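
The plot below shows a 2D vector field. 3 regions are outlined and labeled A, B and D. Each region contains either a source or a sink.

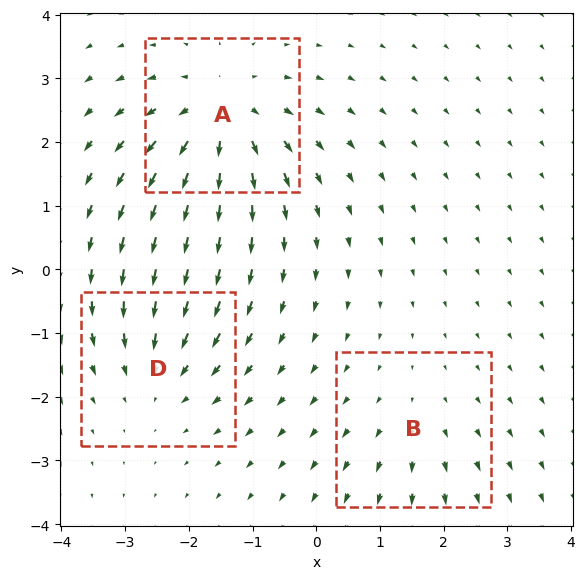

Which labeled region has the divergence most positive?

A

Divergence at each region's feature centre — A: about +4, B: about +2, D: about -3. Region A is most positive.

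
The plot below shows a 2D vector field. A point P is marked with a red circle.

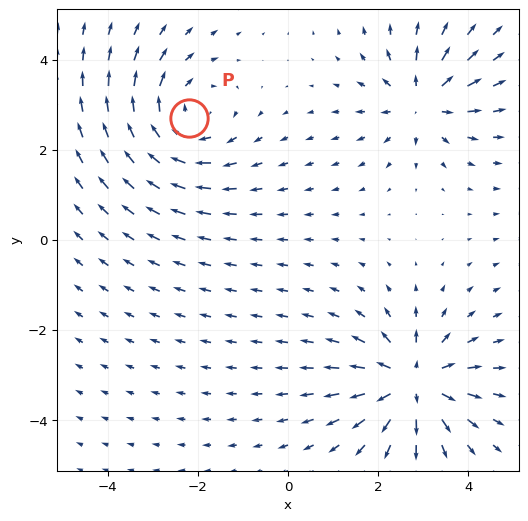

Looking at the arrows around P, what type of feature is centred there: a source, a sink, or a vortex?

vortex

At P (-2.2, 2.7) the arrows circulate clockwise. Divergence ≈0, curl about -4 — near-zero divergence with nonzero curl is a vortex.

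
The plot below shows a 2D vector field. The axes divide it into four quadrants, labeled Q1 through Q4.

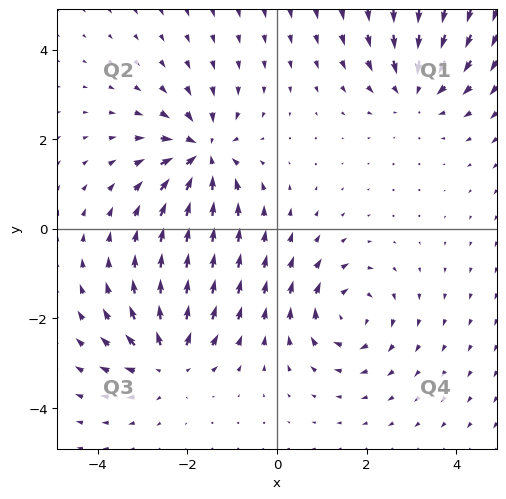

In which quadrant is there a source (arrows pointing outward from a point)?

Q3

The source sits at approximately (-2.4, -3.0), which lies in quadrant Q3. The divergence there is about +4, positive as expected for a source.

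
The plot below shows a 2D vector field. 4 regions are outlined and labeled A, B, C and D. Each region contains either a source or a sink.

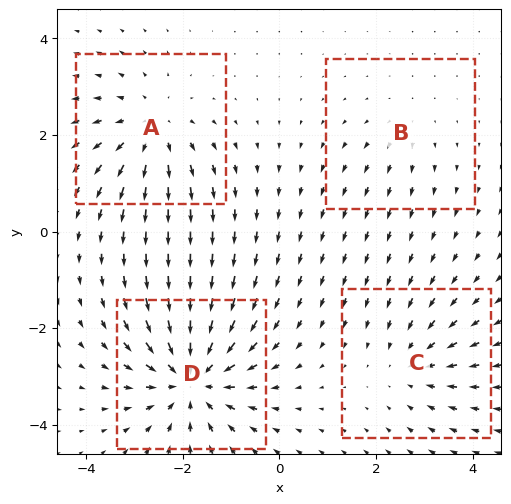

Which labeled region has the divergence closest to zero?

B

Divergence at each region's feature centre — A: about +5, B: about +2, C: about -3, D: about -7. Region B is closest to zero.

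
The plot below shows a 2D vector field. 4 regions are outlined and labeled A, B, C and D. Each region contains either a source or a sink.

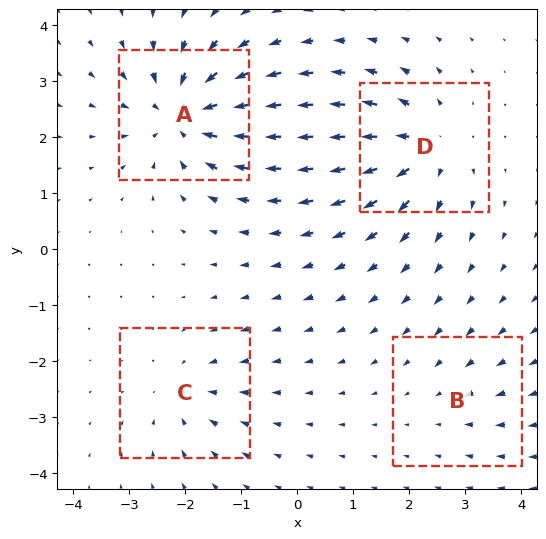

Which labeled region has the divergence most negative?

Divergence at each region's feature centre — A: about -7, B: about -2, C: about -4, D: about +6. Region A is most negative.

A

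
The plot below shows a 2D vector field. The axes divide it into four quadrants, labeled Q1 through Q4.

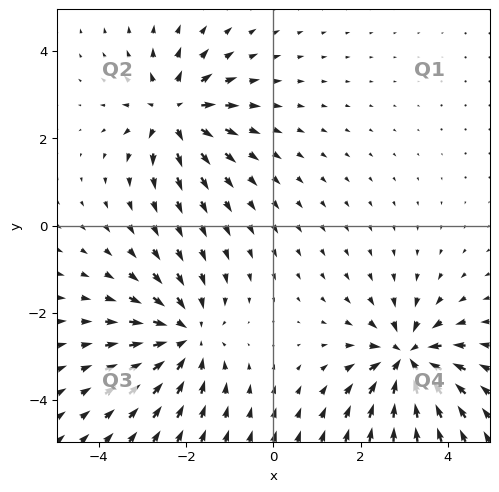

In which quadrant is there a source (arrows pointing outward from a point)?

The source sits at approximately (-2.3, 2.6), which lies in quadrant Q2. The divergence there is about +5, positive as expected for a source.

Q2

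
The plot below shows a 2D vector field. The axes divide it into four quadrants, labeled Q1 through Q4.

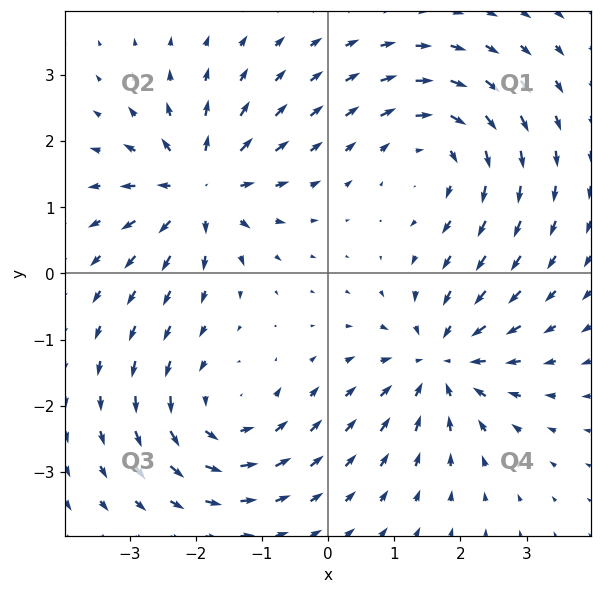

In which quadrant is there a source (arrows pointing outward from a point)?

The source sits at approximately (-1.9, 1.3), which lies in quadrant Q2. The divergence there is about +5, positive as expected for a source.

Q2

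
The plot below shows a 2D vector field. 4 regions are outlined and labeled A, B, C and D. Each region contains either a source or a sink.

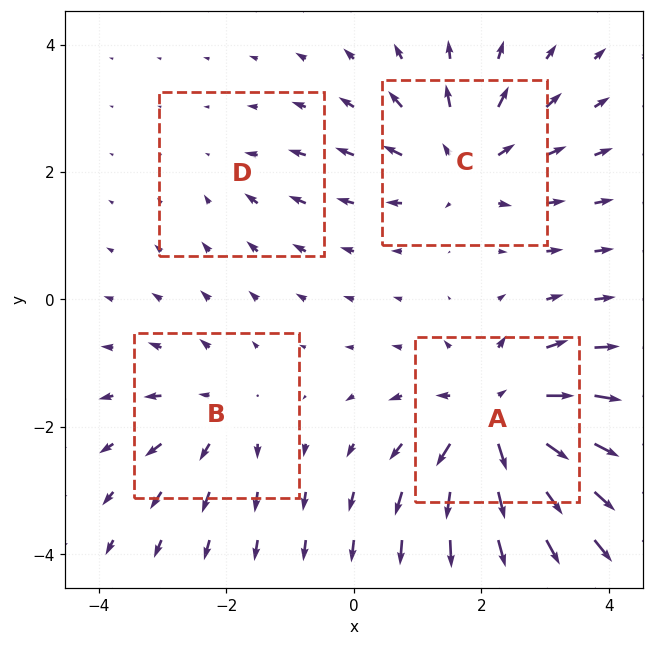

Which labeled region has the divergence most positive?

A

Divergence at each region's feature centre — A: about +8, B: about +4, C: about +5, D: about -2. Region A is most positive.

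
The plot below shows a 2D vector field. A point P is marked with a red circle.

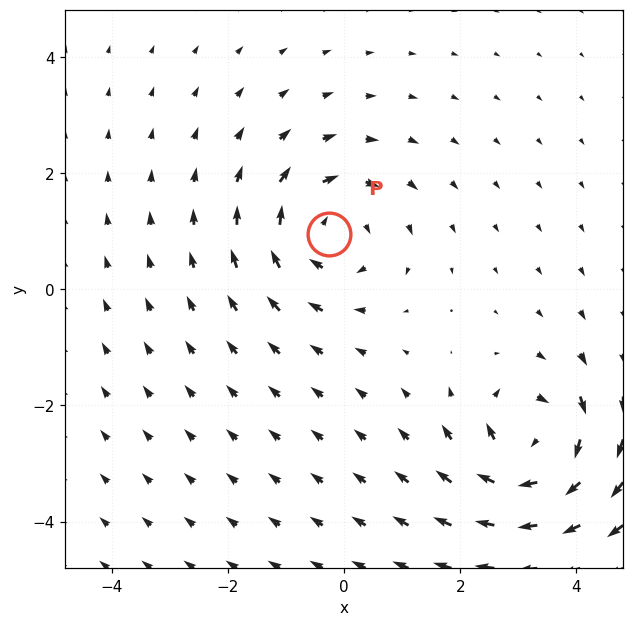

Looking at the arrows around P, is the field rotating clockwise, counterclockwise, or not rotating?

Near P at (-0.3, 1.0) the arrows circulate clockwise. The curl (z-component) there is about -4; negative curl means clockwise rotation.

clockwise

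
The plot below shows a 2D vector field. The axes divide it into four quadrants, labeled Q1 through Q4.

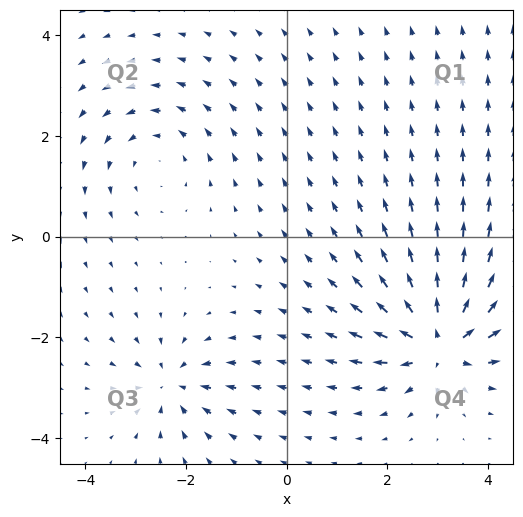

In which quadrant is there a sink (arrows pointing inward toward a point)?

Q3

The sink sits at approximately (-2.3, -2.9), which lies in quadrant Q3. The divergence there is about -4, negative as expected for a sink.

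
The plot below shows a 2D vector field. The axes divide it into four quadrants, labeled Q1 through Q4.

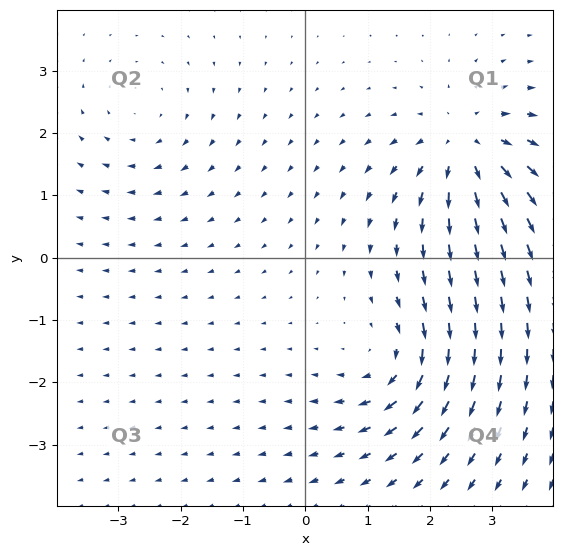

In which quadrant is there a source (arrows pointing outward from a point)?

The source sits at approximately (2.6, 1.8), which lies in quadrant Q1. The divergence there is about +5, positive as expected for a source.

Q1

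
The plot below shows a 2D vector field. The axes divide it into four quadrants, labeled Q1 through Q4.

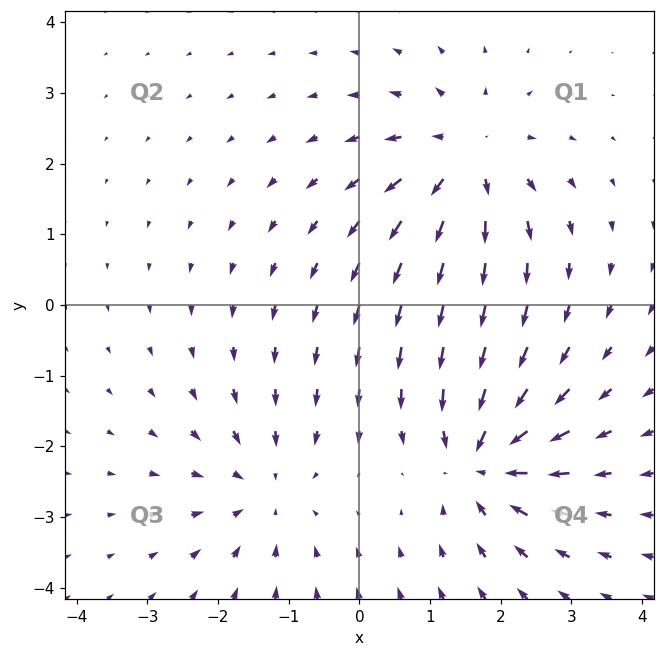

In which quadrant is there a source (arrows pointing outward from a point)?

Q1

The source sits at approximately (1.5, 2.1), which lies in quadrant Q1. The divergence there is about +5, positive as expected for a source.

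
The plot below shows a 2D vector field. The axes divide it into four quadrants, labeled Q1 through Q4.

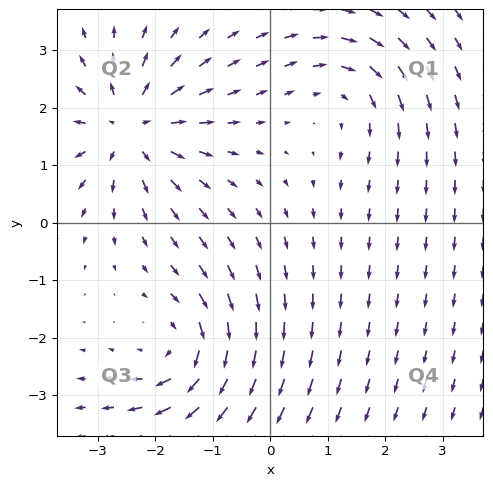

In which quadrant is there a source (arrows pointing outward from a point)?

The source sits at approximately (-2.5, 1.7), which lies in quadrant Q2. The divergence there is about +5, positive as expected for a source.

Q2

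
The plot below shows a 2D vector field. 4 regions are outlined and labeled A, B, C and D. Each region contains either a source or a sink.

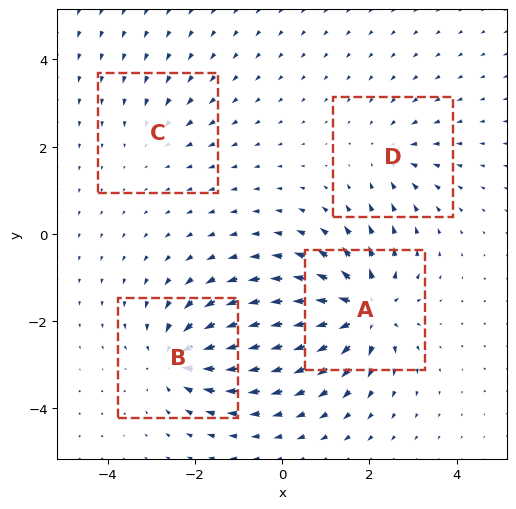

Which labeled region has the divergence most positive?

A

Divergence at each region's feature centre — A: about +8, B: about -6, C: about -2, D: about -3. Region A is most positive.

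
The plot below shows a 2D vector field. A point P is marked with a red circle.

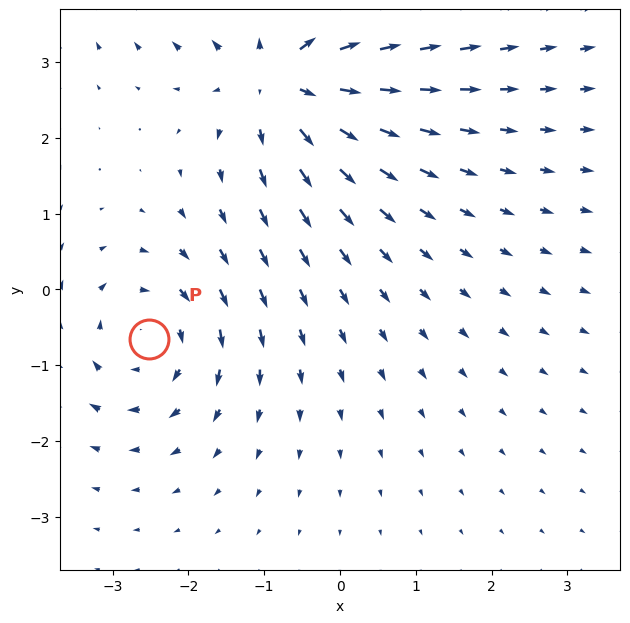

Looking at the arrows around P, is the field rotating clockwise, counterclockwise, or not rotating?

Near P at (-2.5, -0.7) the arrows circulate clockwise. The curl (z-component) there is about -3; negative curl means clockwise rotation.

clockwise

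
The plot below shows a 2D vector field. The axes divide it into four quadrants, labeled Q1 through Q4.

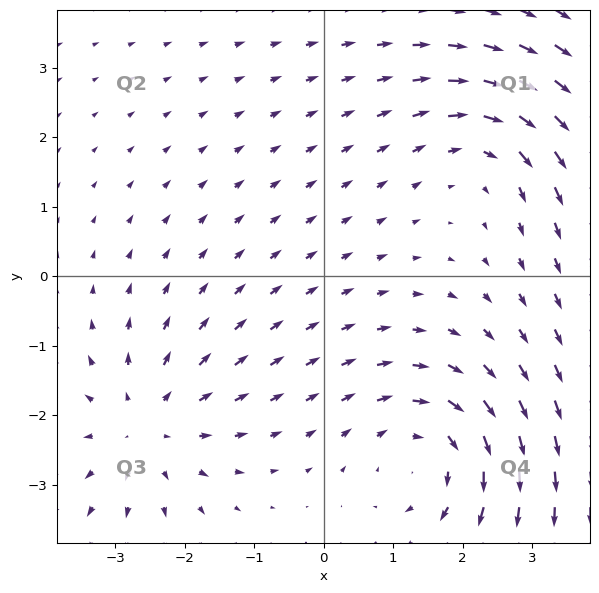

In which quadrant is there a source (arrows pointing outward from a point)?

The source sits at approximately (-2.6, -2.2), which lies in quadrant Q3. The divergence there is about +3, positive as expected for a source.

Q3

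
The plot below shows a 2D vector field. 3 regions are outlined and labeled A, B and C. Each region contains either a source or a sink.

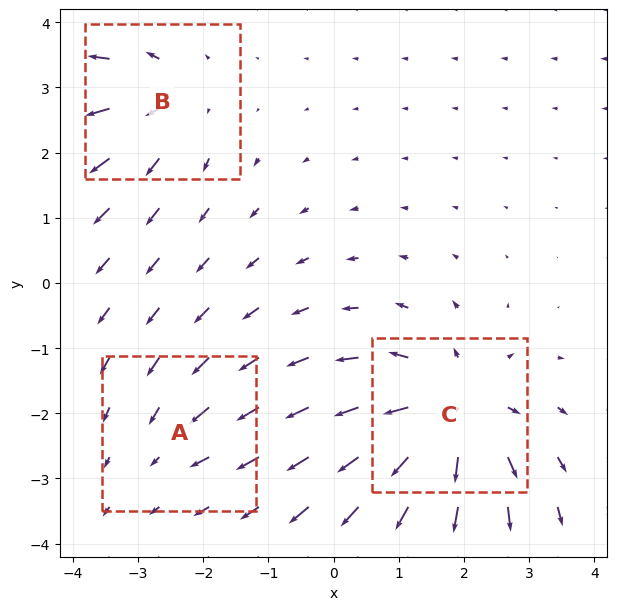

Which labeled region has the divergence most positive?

Divergence at each region's feature centre — A: about -2, B: about +3, C: about +5. Region C is most positive.

C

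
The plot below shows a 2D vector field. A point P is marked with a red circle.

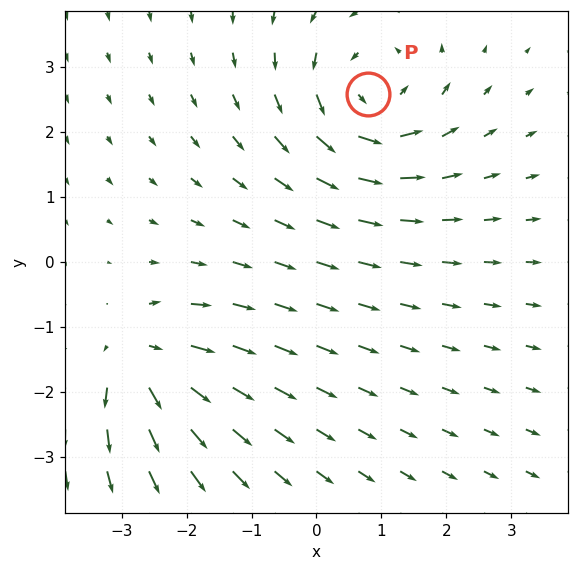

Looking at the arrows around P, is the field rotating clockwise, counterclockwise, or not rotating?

counterclockwise

Near P at (0.8, 2.6) the arrows circulate counterclockwise. The curl (z-component) there is about +4; positive curl means counterclockwise rotation.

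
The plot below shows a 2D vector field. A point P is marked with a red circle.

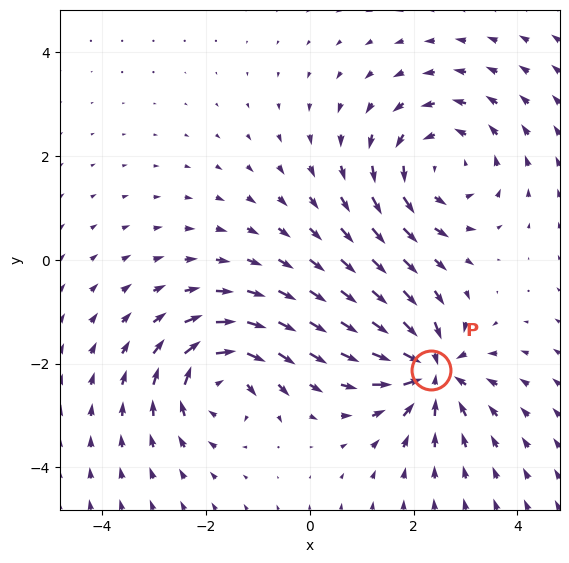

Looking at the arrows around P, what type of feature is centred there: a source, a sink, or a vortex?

At P (2.3, -2.1) the arrows converge inward. Divergence about -6, curl ≈0 — negative divergence with near-zero curl is a sink.

sink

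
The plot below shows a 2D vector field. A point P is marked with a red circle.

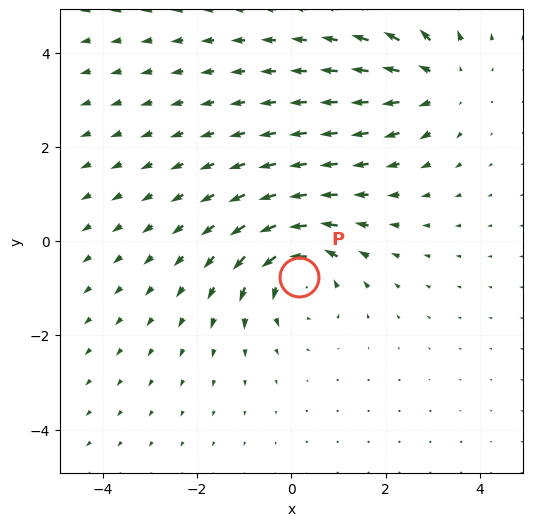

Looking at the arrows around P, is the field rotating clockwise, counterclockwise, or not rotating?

Near P at (0.2, -0.8) the arrows circulate counterclockwise. The curl (z-component) there is about +5; positive curl means counterclockwise rotation.

counterclockwise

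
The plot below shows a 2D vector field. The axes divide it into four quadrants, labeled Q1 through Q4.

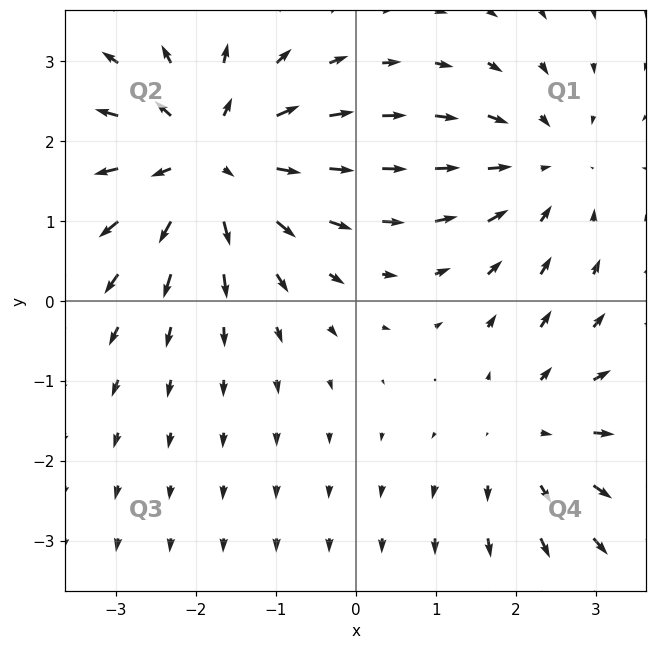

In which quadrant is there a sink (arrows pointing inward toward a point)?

The sink sits at approximately (2.3, 1.7), which lies in quadrant Q1. The divergence there is about -3, negative as expected for a sink.

Q1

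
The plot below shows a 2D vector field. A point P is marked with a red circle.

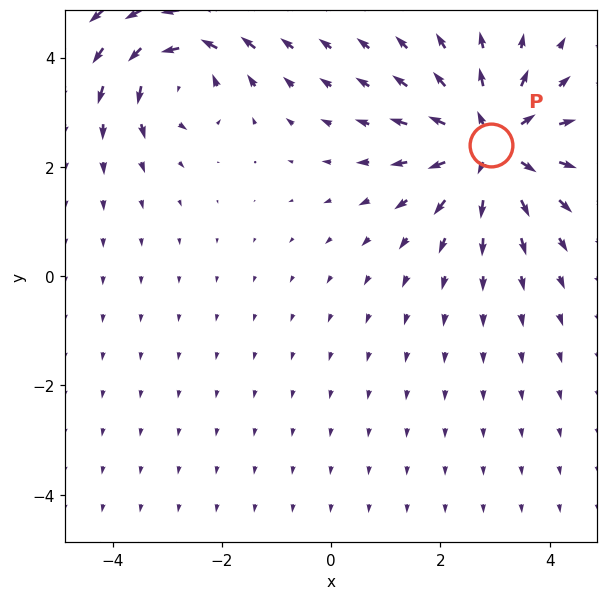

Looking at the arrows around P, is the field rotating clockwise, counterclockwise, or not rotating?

Near P at (2.9, 2.4) the arrows show no circulation. The curl there is ≈0.

not rotating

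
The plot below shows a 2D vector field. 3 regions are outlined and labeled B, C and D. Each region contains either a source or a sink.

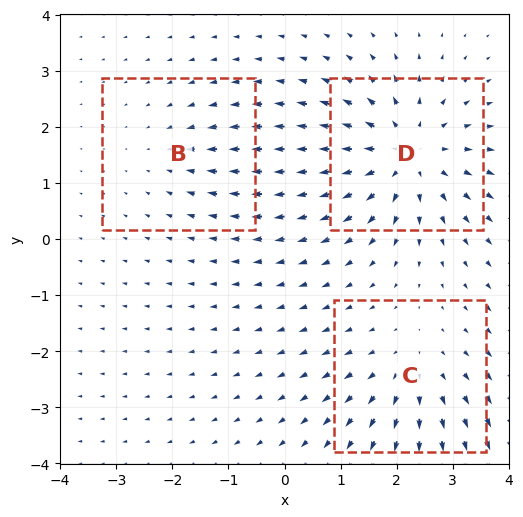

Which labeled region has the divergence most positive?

Divergence at each region's feature centre — B: about -2, C: about +3, D: about +5. Region D is most positive.

D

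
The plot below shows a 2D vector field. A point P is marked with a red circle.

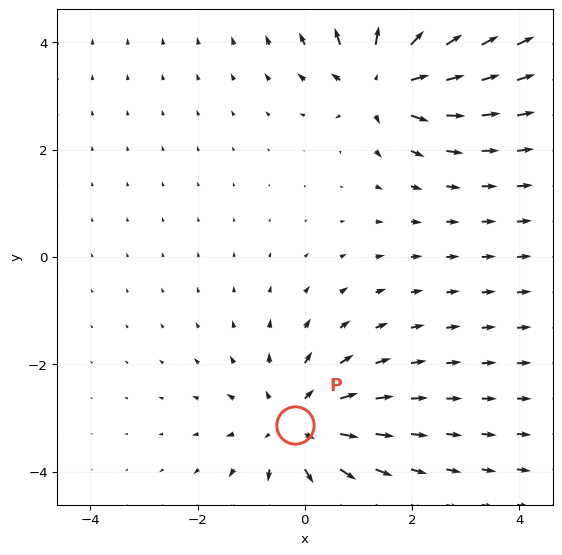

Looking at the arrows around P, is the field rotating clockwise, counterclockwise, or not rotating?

Near P at (-0.2, -3.1) the arrows show no circulation. The curl there is ≈0.

not rotating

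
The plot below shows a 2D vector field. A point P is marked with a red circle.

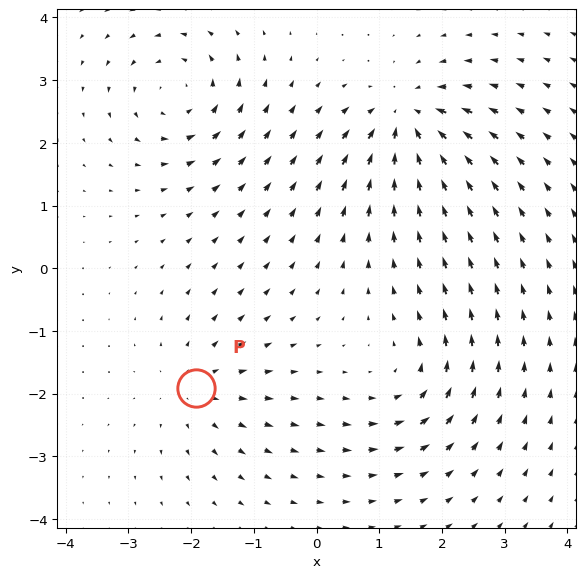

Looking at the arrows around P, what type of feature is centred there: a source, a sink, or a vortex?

source

At P (-1.9, -1.9) the arrows spread outward. Divergence about +4, curl ≈0 — positive divergence with near-zero curl is a source.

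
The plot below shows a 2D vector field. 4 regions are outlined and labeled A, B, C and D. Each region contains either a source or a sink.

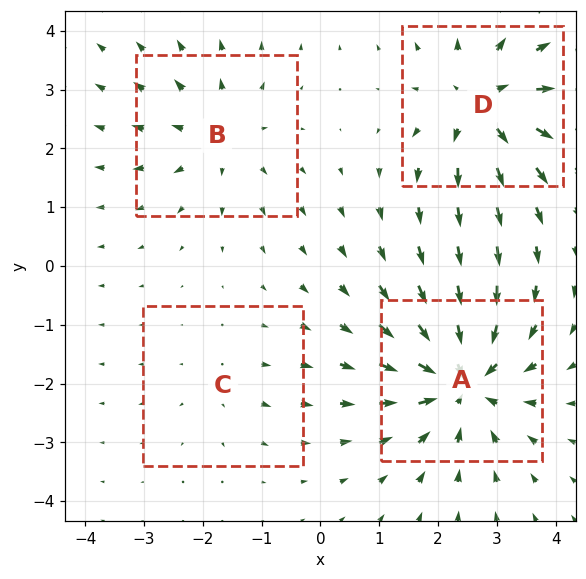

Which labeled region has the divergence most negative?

A

Divergence at each region's feature centre — A: about -7, B: about +4, C: about +2, D: about +6. Region A is most negative.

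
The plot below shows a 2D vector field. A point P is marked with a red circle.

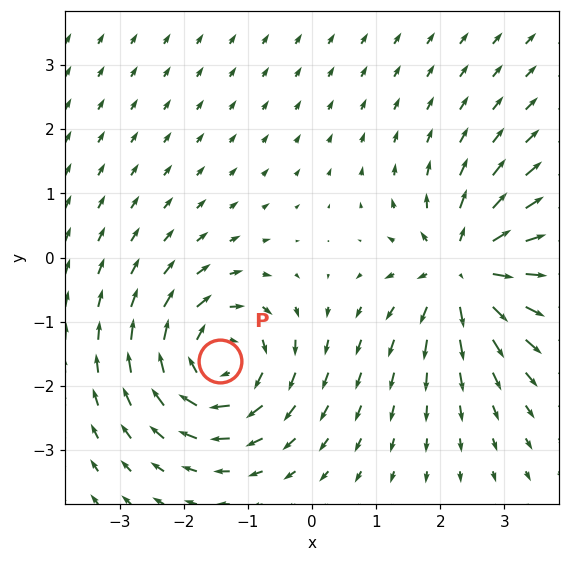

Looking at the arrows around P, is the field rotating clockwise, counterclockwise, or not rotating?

clockwise

Near P at (-1.4, -1.6) the arrows circulate clockwise. The curl (z-component) there is about -6; negative curl means clockwise rotation.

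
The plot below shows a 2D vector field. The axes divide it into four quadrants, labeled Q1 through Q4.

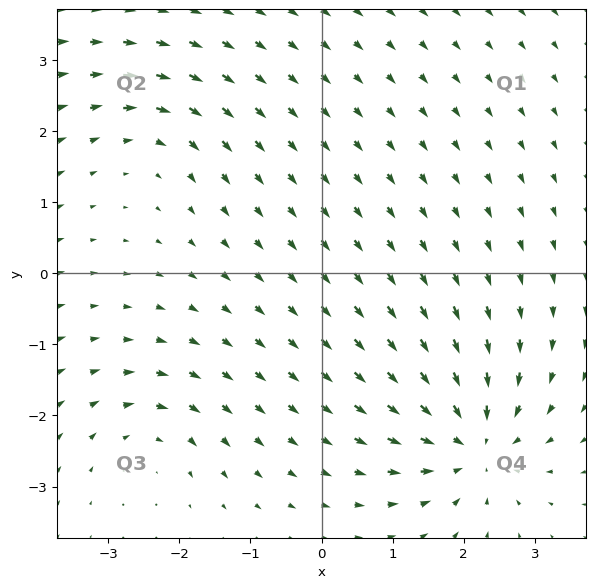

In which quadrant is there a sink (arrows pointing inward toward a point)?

Q4

The sink sits at approximately (2.1, -2.4), which lies in quadrant Q4. The divergence there is about -6, negative as expected for a sink.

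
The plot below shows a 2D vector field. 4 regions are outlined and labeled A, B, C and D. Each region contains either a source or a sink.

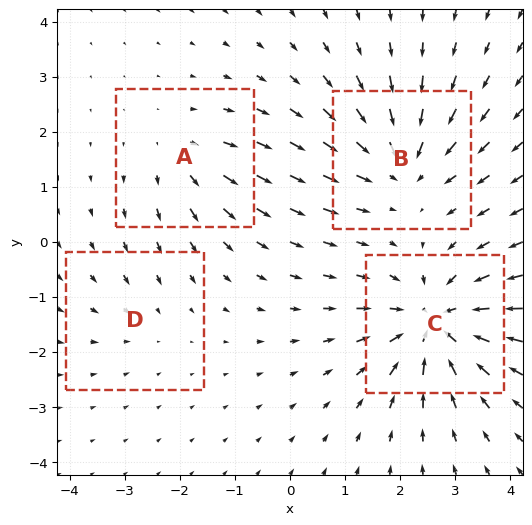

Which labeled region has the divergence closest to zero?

Divergence at each region's feature centre — A: about +3, B: about -5, C: about -7, D: about -2. Region D is closest to zero.

D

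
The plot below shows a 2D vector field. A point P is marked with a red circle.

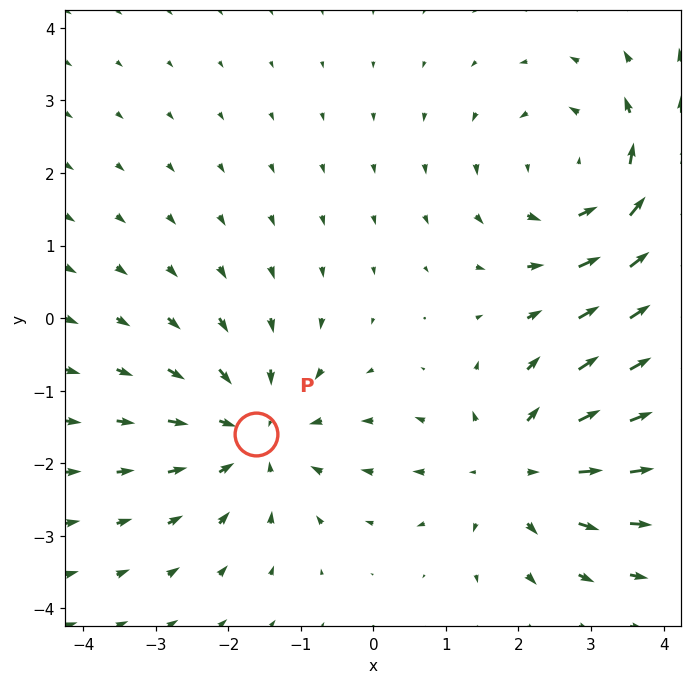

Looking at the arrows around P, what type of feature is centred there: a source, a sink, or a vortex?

sink

At P (-1.6, -1.6) the arrows converge inward. Divergence about -3, curl ≈0 — negative divergence with near-zero curl is a sink.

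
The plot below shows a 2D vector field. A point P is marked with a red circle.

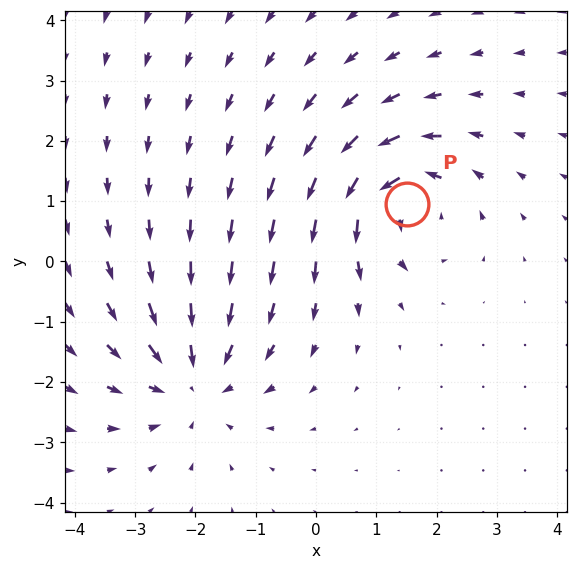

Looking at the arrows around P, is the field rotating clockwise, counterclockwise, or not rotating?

counterclockwise

Near P at (1.5, 1.0) the arrows circulate counterclockwise. The curl (z-component) there is about +6; positive curl means counterclockwise rotation.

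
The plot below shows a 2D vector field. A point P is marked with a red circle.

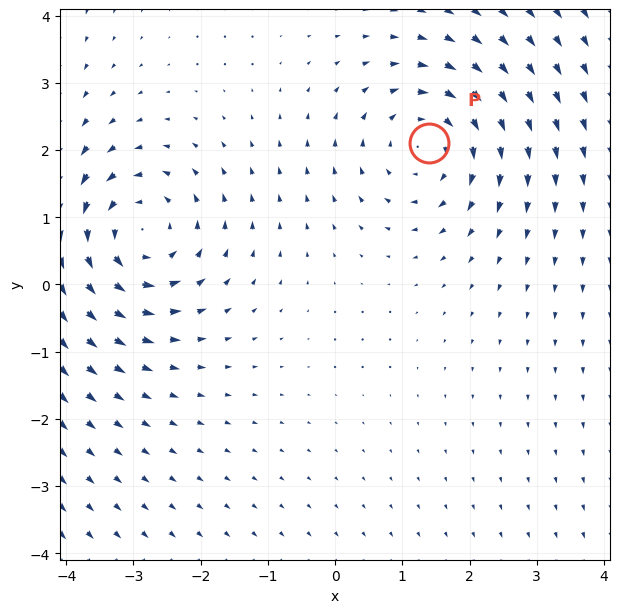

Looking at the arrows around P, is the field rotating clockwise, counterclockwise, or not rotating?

clockwise

Near P at (1.4, 2.1) the arrows circulate clockwise. The curl (z-component) there is about -3; negative curl means clockwise rotation.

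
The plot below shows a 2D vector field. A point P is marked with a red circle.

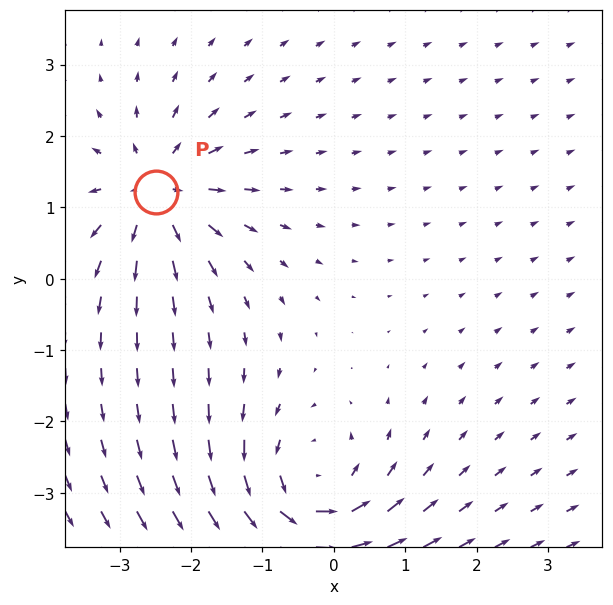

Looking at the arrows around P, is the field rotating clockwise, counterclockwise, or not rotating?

Near P at (-2.5, 1.2) the arrows show no circulation. The curl there is ≈0.

not rotating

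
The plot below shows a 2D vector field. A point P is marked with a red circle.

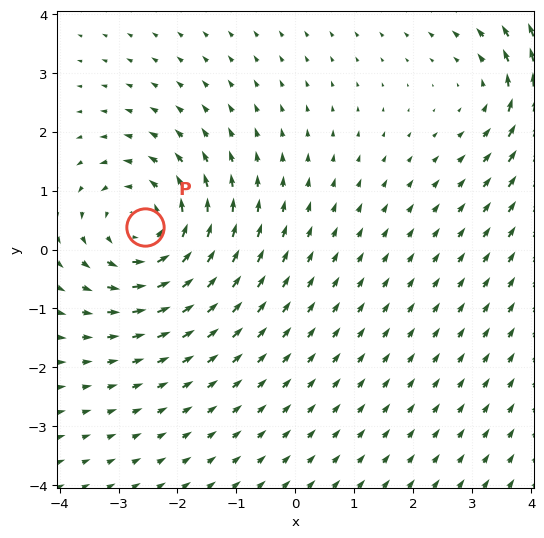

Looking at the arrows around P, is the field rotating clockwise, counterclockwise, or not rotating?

Near P at (-2.5, 0.4) the arrows circulate counterclockwise. The curl (z-component) there is about +4; positive curl means counterclockwise rotation.

counterclockwise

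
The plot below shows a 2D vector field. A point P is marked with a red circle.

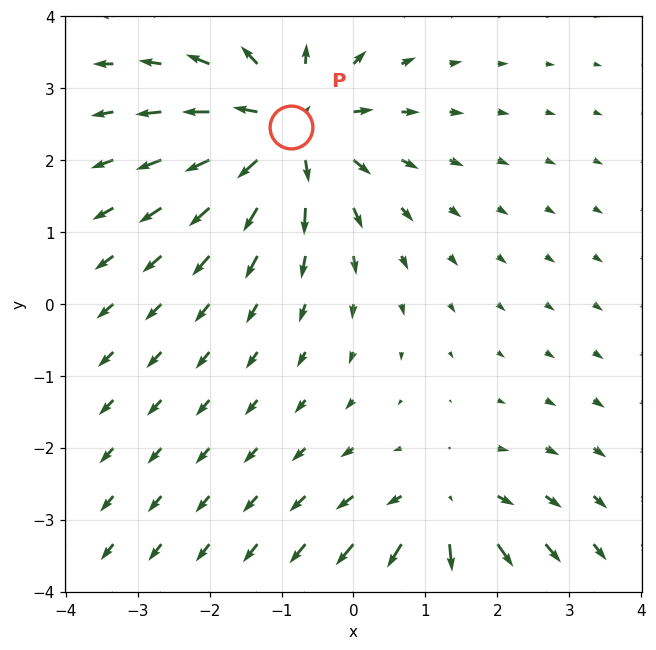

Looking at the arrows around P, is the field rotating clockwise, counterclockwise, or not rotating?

Near P at (-0.9, 2.5) the arrows show no circulation. The curl there is ≈0.

not rotating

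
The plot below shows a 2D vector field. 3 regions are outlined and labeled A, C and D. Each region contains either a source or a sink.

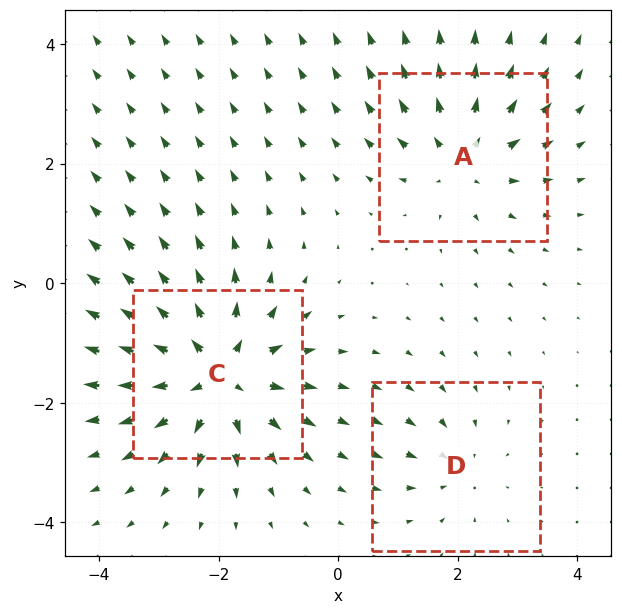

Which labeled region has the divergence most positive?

C

Divergence at each region's feature centre — A: about +4, C: about +5, D: about -2. Region C is most positive.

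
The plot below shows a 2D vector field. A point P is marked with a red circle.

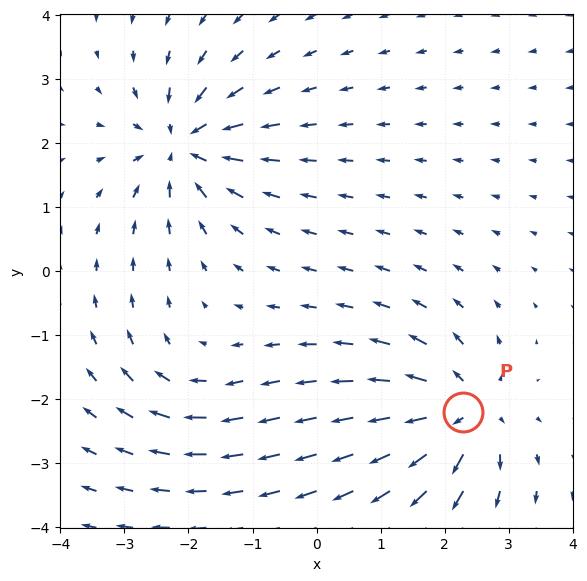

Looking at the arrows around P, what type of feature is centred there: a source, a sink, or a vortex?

source

At P (2.3, -2.2) the arrows spread outward. Divergence about +6, curl ≈0 — positive divergence with near-zero curl is a source.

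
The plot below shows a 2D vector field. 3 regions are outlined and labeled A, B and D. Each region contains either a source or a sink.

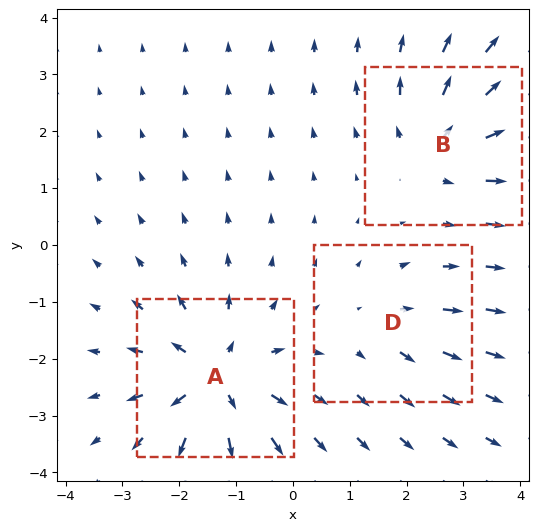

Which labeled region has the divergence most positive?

A

Divergence at each region's feature centre — A: about +5, B: about +4, D: about +2. Region A is most positive.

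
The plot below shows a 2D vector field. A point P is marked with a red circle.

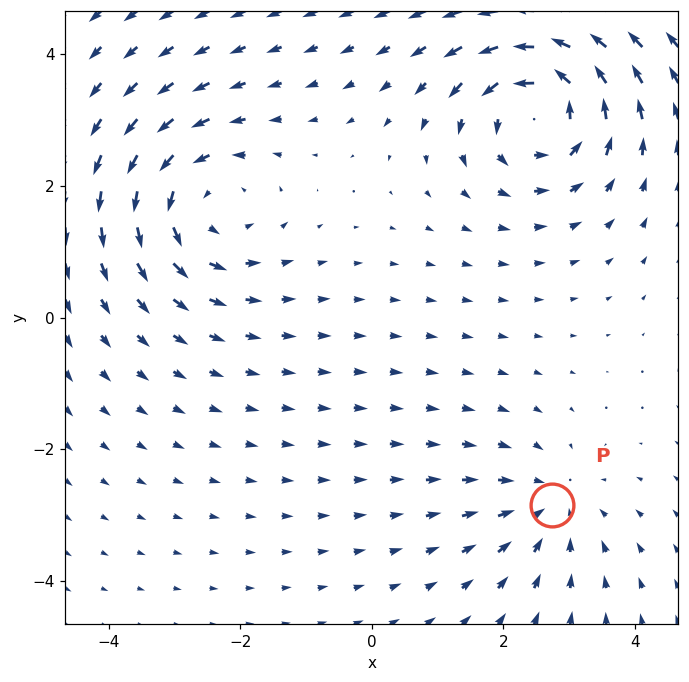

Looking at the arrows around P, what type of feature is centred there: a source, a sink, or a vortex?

sink

At P (2.7, -2.9) the arrows converge inward. Divergence about -3, curl ≈0 — negative divergence with near-zero curl is a sink.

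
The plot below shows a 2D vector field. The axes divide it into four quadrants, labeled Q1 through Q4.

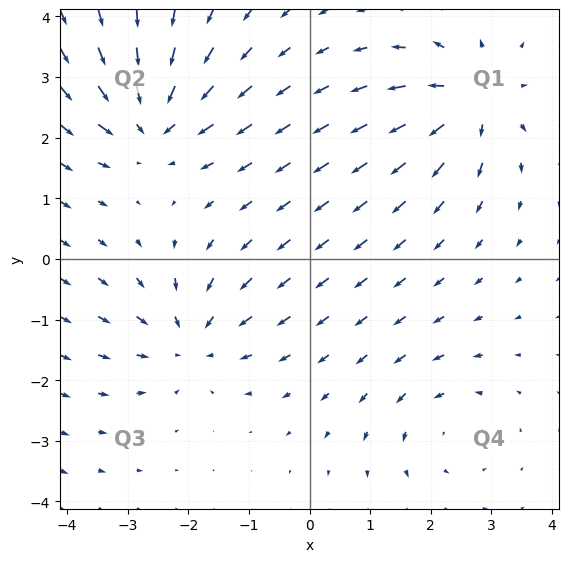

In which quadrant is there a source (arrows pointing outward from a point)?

Q1

The source sits at approximately (2.7, 2.6), which lies in quadrant Q1. The divergence there is about +6, positive as expected for a source.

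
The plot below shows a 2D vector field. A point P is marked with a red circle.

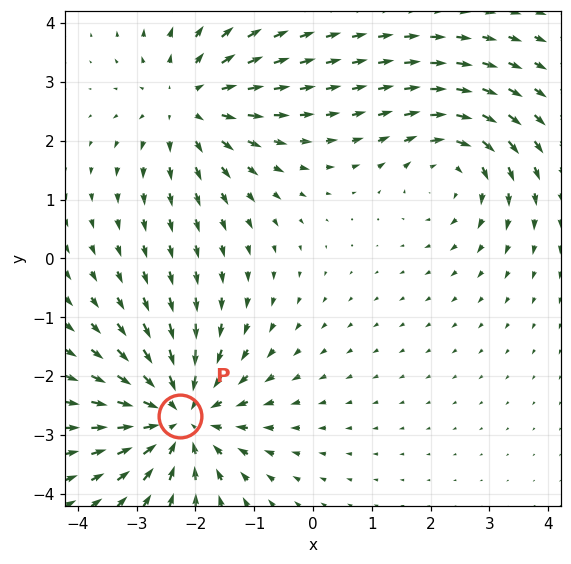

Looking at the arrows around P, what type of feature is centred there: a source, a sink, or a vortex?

At P (-2.3, -2.7) the arrows converge inward. Divergence about -5, curl ≈0 — negative divergence with near-zero curl is a sink.

sink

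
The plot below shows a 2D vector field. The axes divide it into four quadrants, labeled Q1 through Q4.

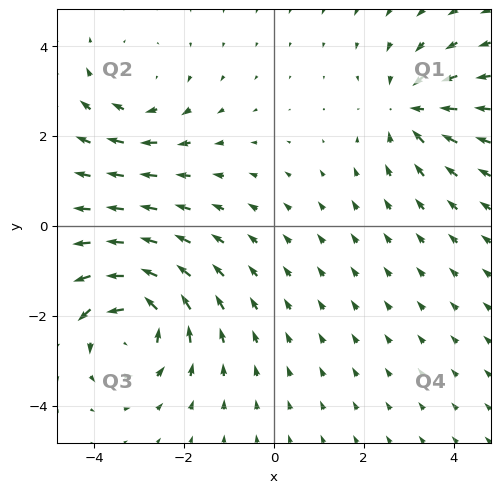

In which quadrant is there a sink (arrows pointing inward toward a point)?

Q1

The sink sits at approximately (3.1, 2.6), which lies in quadrant Q1. The divergence there is about -4, negative as expected for a sink.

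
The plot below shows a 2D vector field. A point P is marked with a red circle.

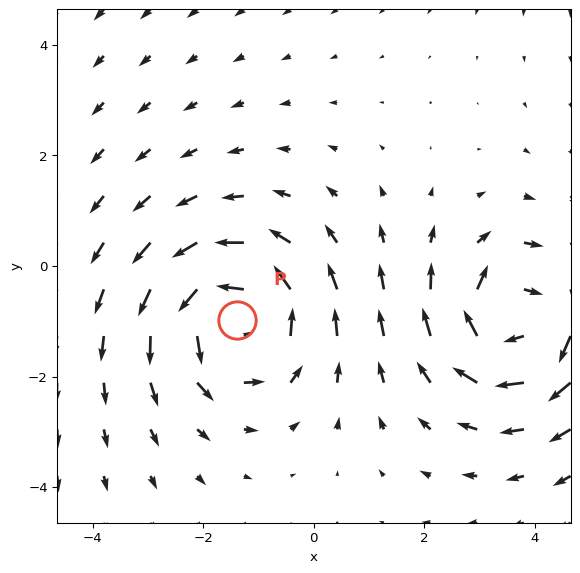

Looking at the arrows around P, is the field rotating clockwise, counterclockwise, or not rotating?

counterclockwise

Near P at (-1.4, -1.0) the arrows circulate counterclockwise. The curl (z-component) there is about +3; positive curl means counterclockwise rotation.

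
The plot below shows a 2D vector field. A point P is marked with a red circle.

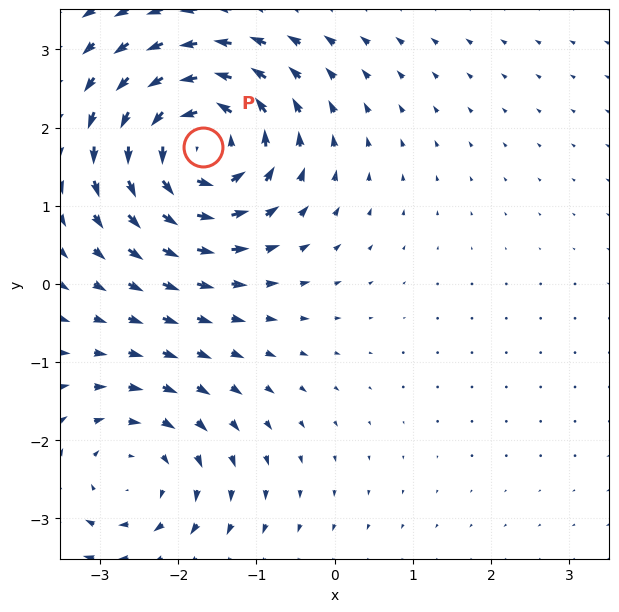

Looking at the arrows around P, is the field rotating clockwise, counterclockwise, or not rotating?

Near P at (-1.7, 1.8) the arrows circulate counterclockwise. The curl (z-component) there is about +6; positive curl means counterclockwise rotation.

counterclockwise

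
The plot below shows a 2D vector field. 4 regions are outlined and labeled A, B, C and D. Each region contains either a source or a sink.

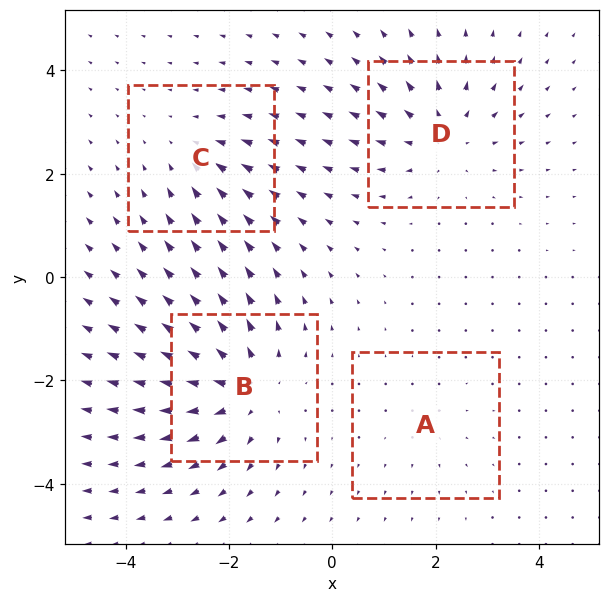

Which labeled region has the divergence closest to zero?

A

Divergence at each region's feature centre — A: about +2, B: about +6, C: about -3, D: about +5. Region A is closest to zero.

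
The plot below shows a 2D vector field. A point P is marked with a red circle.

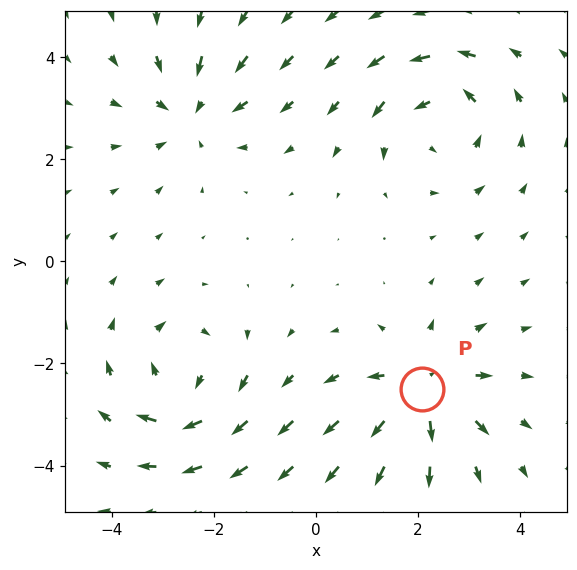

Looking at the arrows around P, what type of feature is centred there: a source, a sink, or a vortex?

At P (2.1, -2.5) the arrows spread outward. Divergence about +5, curl ≈0 — positive divergence with near-zero curl is a source.

source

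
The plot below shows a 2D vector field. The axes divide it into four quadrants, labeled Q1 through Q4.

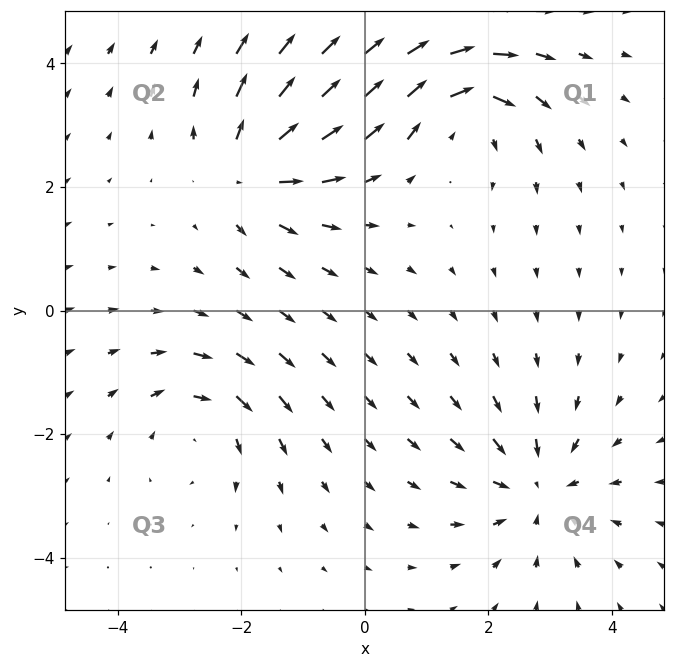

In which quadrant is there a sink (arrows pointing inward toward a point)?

Q4

The sink sits at approximately (2.8, -2.9), which lies in quadrant Q4. The divergence there is about -4, negative as expected for a sink.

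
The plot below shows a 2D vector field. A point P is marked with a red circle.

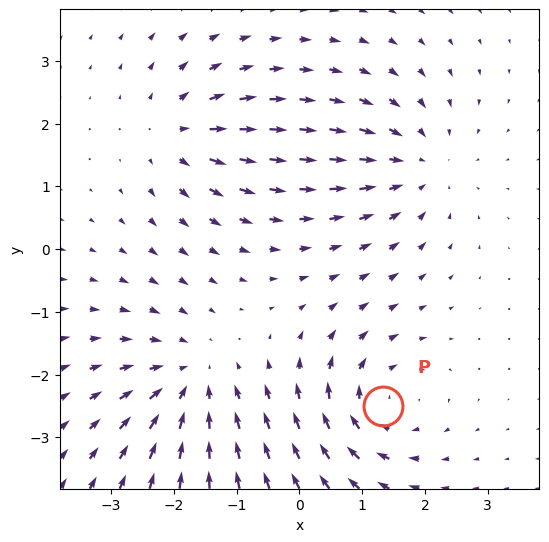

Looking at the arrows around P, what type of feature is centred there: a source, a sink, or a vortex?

vortex

At P (1.3, -2.5) the arrows circulate clockwise. Divergence ≈0, curl about -5 — near-zero divergence with nonzero curl is a vortex.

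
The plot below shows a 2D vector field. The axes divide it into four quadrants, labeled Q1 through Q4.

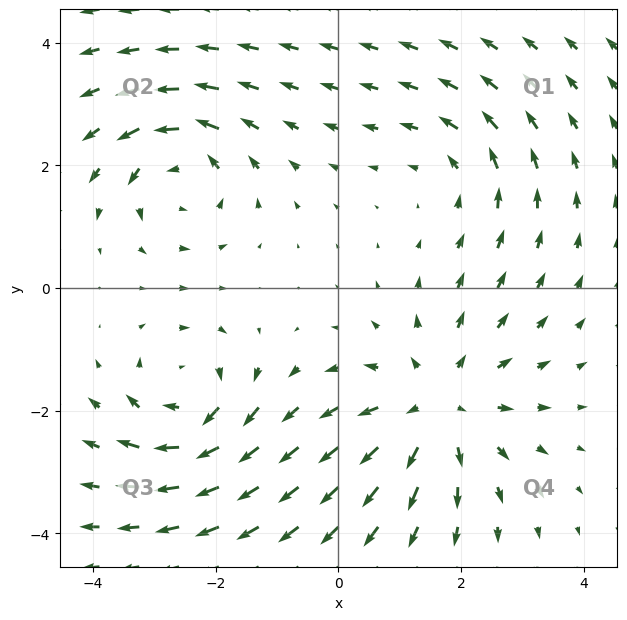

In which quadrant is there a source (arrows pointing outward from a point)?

The source sits at approximately (1.6, -1.9), which lies in quadrant Q4. The divergence there is about +3, positive as expected for a source.

Q4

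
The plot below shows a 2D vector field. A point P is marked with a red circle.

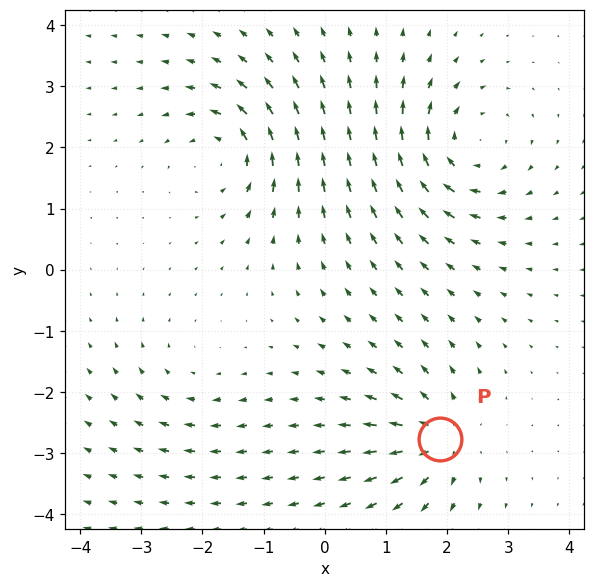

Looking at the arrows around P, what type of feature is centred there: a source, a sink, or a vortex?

source

At P (1.9, -2.8) the arrows spread outward. Divergence about +5, curl ≈0 — positive divergence with near-zero curl is a source.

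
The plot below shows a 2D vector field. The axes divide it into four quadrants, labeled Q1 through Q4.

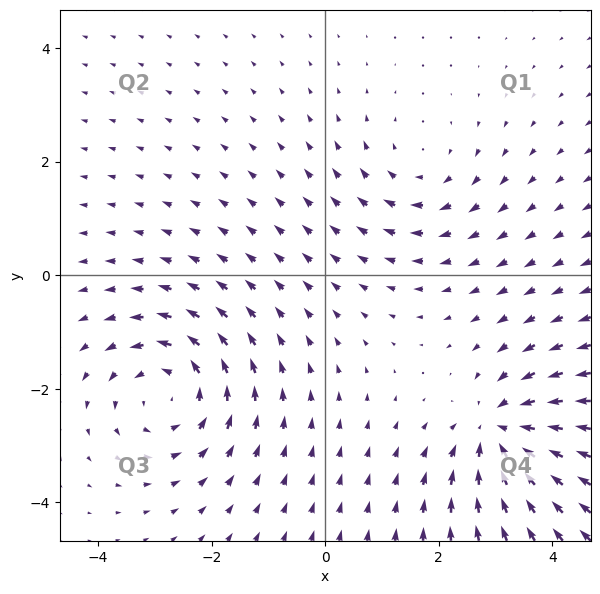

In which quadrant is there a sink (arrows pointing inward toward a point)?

Q4

The sink sits at approximately (3.1, -2.8), which lies in quadrant Q4. The divergence there is about -5, negative as expected for a sink.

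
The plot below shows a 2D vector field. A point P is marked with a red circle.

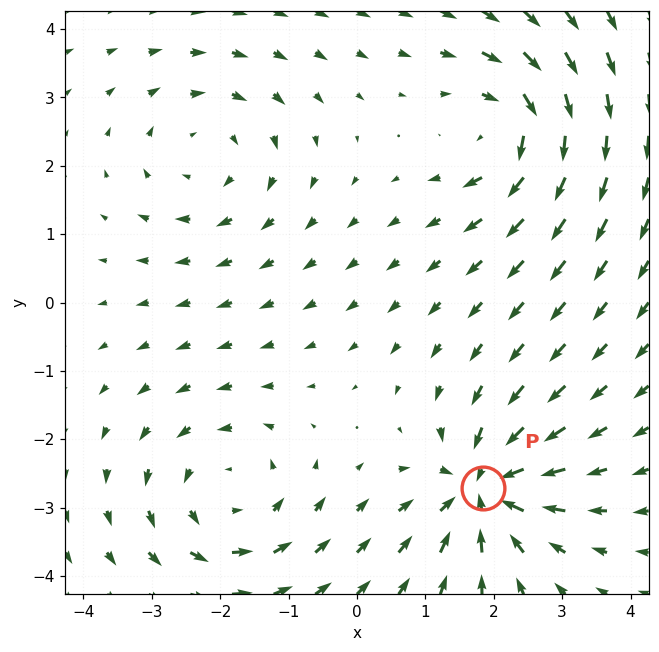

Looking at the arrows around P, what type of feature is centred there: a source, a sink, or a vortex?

sink

At P (1.8, -2.7) the arrows converge inward. Divergence about -7, curl ≈0 — negative divergence with near-zero curl is a sink.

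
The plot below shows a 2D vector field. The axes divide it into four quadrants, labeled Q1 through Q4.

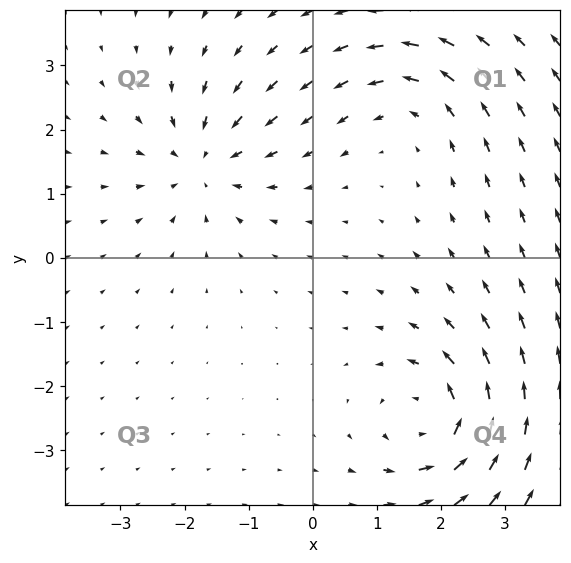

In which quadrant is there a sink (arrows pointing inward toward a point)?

The sink sits at approximately (-1.7, 1.5), which lies in quadrant Q2. The divergence there is about -4, negative as expected for a sink.

Q2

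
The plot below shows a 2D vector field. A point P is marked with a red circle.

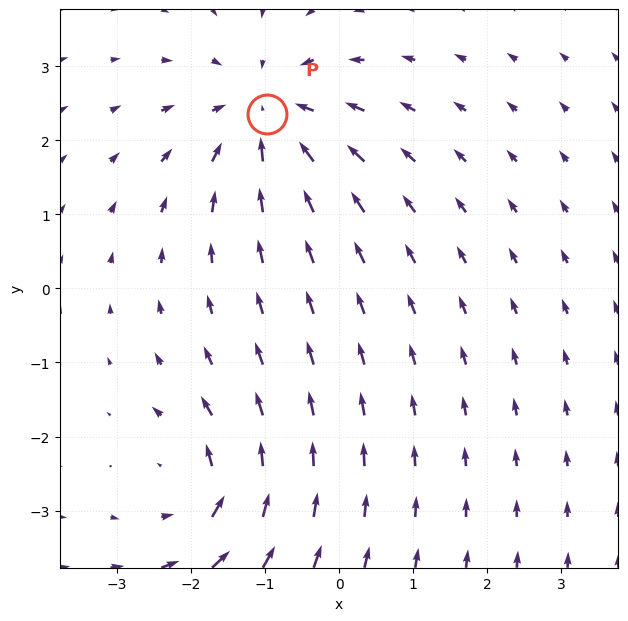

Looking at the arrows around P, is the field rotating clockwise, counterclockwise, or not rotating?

Near P at (-1.0, 2.4) the arrows show no circulation. The curl there is ≈0.

not rotating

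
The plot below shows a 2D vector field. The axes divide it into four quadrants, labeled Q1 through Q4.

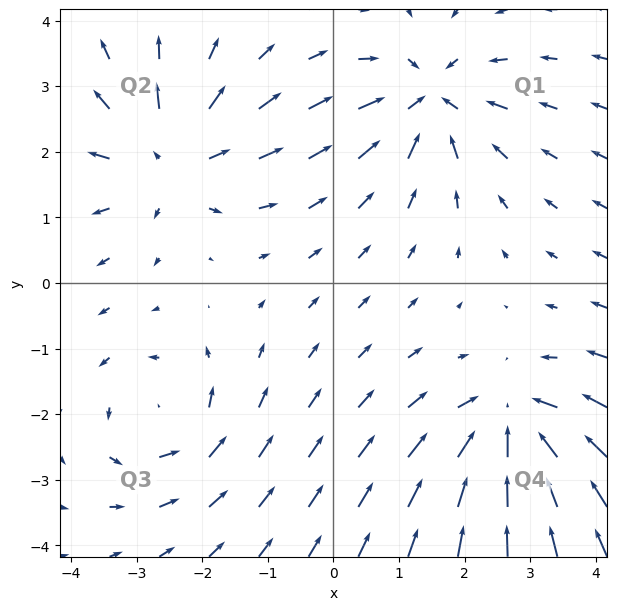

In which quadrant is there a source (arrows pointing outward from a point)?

The source sits at approximately (-2.5, 1.9), which lies in quadrant Q2. The divergence there is about +5, positive as expected for a source.

Q2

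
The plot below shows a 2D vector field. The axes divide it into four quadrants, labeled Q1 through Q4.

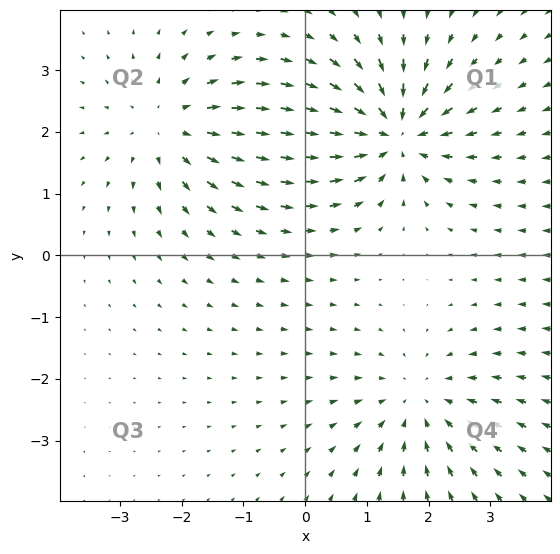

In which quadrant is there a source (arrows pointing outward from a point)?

Q2

The source sits at approximately (-2.2, 2.1), which lies in quadrant Q2. The divergence there is about +3, positive as expected for a source.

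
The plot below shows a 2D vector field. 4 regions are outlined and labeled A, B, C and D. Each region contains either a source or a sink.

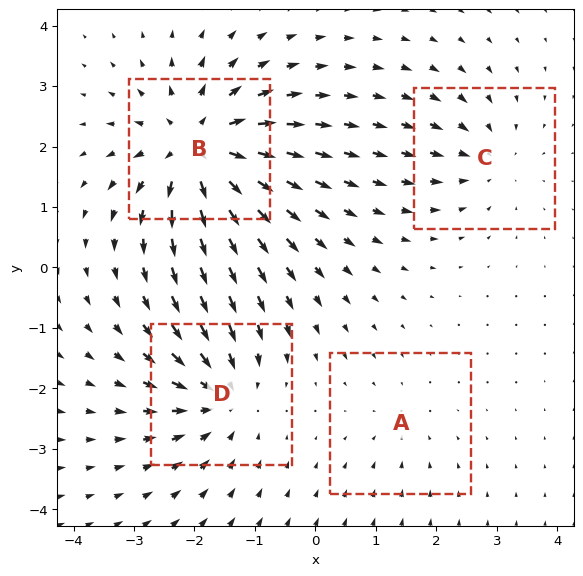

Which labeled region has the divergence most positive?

Divergence at each region's feature centre — A: about -2, B: about +7, C: about -3, D: about -5. Region B is most positive.

B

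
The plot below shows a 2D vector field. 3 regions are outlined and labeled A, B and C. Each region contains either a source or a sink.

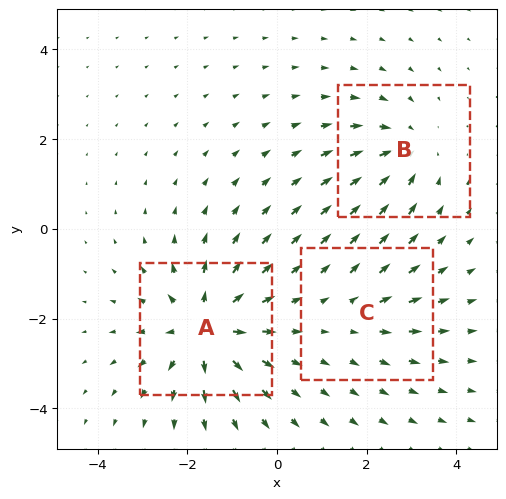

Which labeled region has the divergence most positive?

Divergence at each region's feature centre — A: about +5, B: about -3, C: about +2. Region A is most positive.

A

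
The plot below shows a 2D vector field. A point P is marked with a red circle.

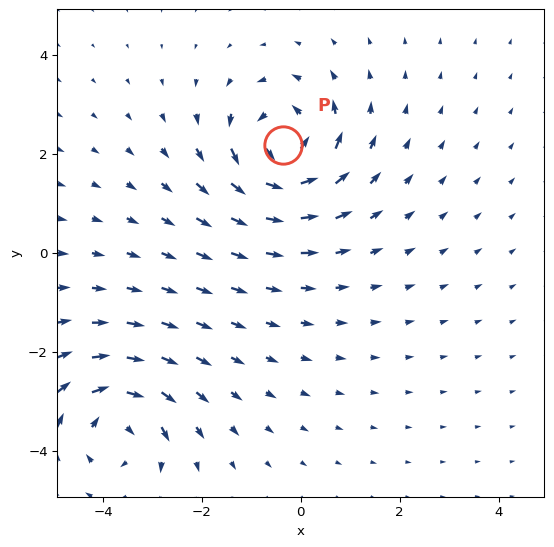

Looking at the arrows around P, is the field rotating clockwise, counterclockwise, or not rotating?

Near P at (-0.4, 2.2) the arrows circulate counterclockwise. The curl (z-component) there is about +5; positive curl means counterclockwise rotation.

counterclockwise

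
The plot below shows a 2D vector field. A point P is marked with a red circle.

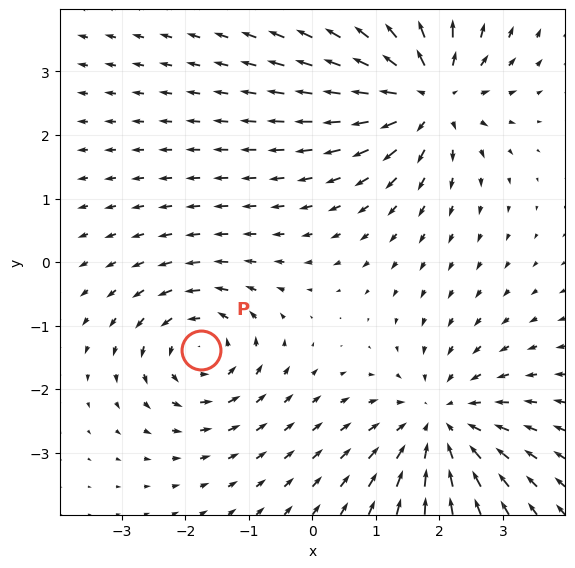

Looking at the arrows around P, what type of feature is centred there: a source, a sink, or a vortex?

At P (-1.8, -1.4) the arrows circulate counterclockwise. Divergence ≈0, curl about +4 — near-zero divergence with nonzero curl is a vortex.

vortex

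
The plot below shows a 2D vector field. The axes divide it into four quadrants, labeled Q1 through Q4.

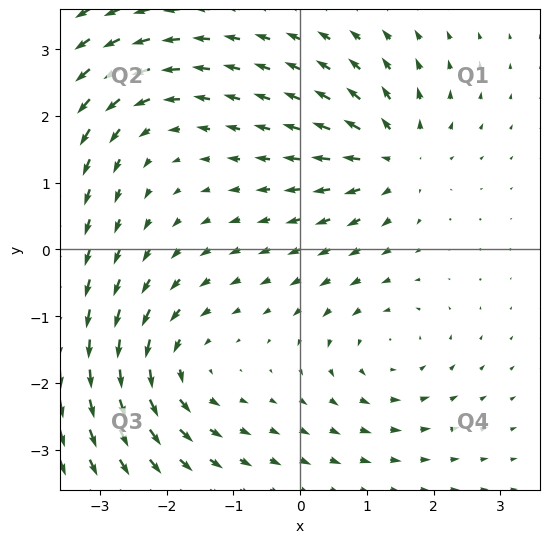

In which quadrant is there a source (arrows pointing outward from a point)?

The source sits at approximately (1.4, 1.4), which lies in quadrant Q1. The divergence there is about +6, positive as expected for a source.

Q1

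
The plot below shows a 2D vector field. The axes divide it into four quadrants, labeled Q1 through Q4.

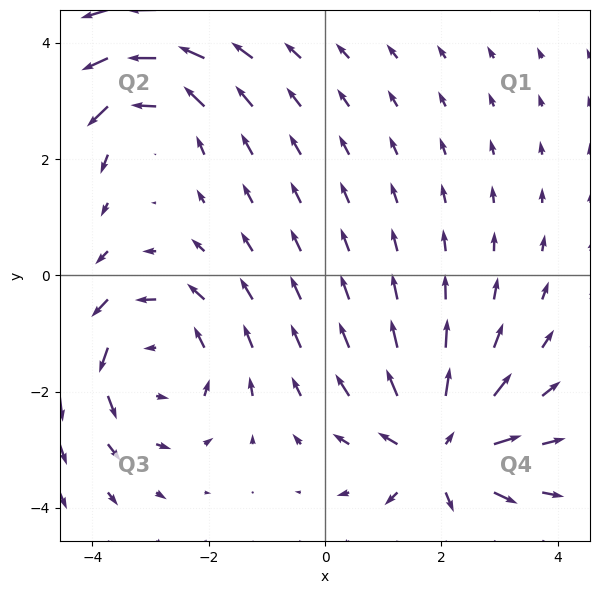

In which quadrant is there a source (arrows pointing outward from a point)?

The source sits at approximately (2.0, -3.0), which lies in quadrant Q4. The divergence there is about +4, positive as expected for a source.

Q4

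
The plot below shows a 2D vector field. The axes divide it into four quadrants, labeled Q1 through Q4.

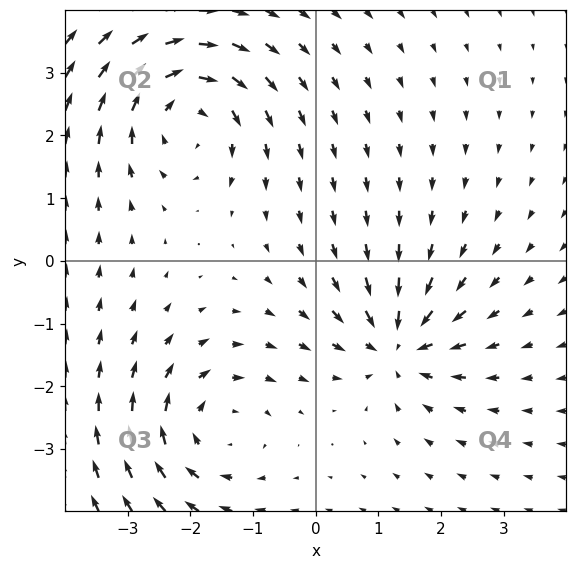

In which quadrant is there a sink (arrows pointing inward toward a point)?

The sink sits at approximately (1.3, -1.3), which lies in quadrant Q4. The divergence there is about -5, negative as expected for a sink.

Q4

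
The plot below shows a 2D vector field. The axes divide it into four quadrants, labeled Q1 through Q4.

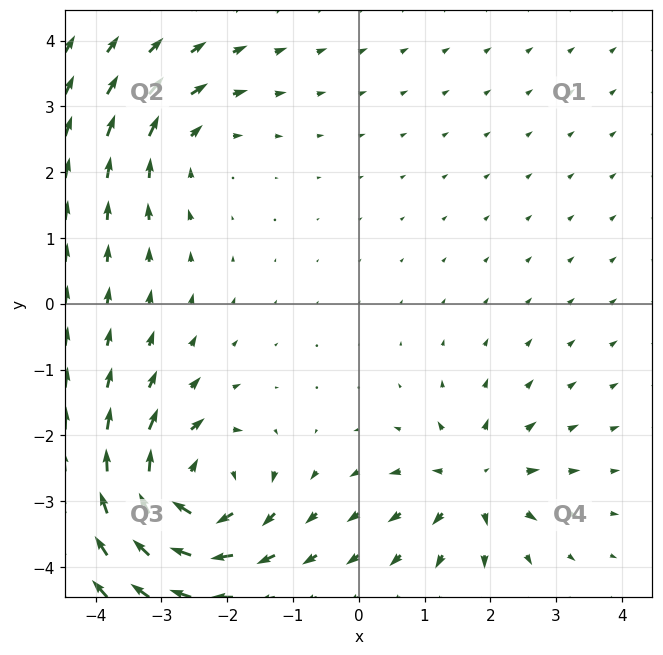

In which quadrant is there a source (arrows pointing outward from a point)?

Q4

The source sits at approximately (1.8, -2.7), which lies in quadrant Q4. The divergence there is about +4, positive as expected for a source.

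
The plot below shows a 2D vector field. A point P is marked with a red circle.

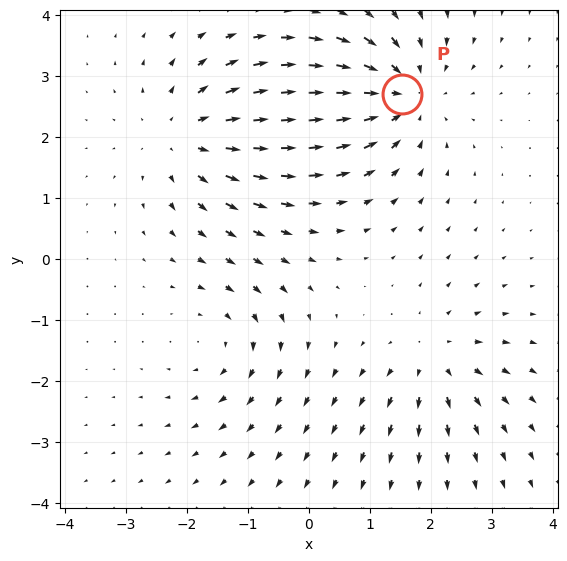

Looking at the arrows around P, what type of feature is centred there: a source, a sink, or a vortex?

At P (1.5, 2.7) the arrows converge inward. Divergence about -5, curl ≈0 — negative divergence with near-zero curl is a sink.

sink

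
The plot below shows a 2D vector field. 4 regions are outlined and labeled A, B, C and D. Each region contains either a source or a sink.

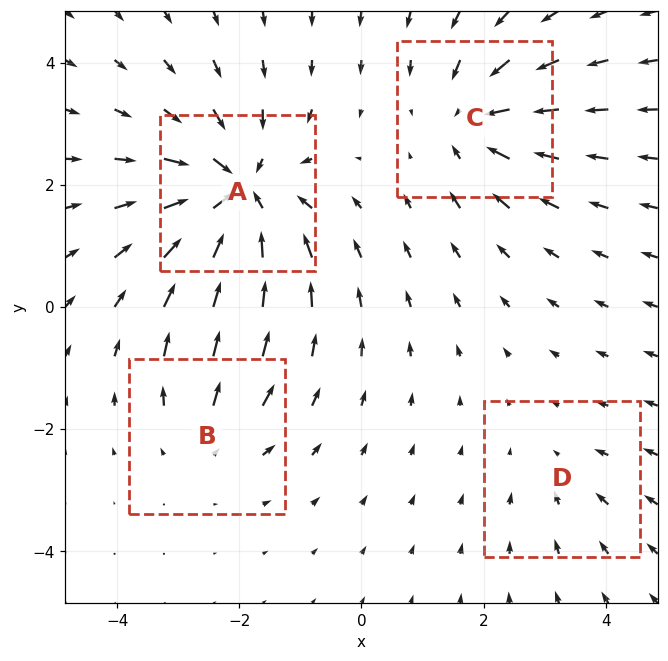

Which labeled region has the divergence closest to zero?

Divergence at each region's feature centre — A: about -7, B: about +3, C: about -4, D: about -2. Region D is closest to zero.

D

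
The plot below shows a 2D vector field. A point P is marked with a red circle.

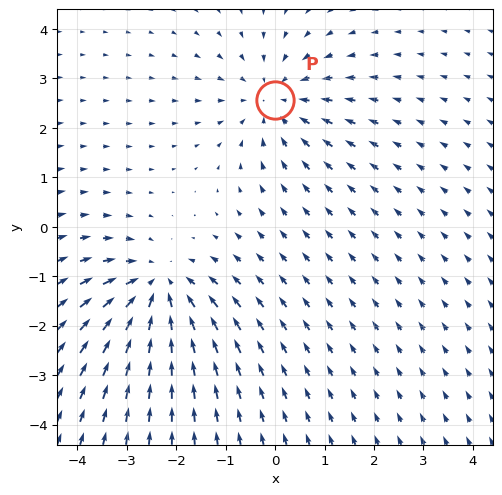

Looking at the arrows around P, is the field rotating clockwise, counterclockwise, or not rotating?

not rotating

Near P at (-0.0, 2.6) the arrows show no circulation. The curl there is ≈0.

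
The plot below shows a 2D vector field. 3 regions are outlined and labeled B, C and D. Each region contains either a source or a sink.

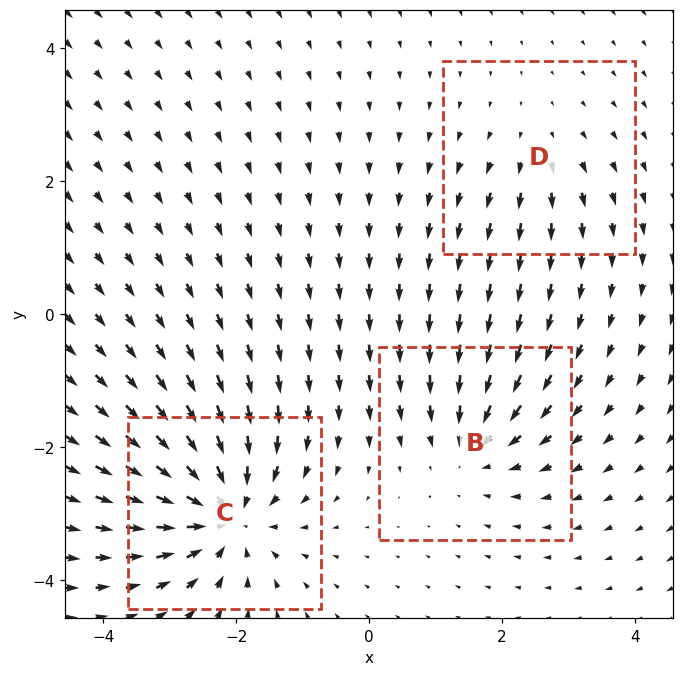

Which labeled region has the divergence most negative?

Divergence at each region's feature centre — B: about -3, C: about -6, D: about +2. Region C is most negative.

C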